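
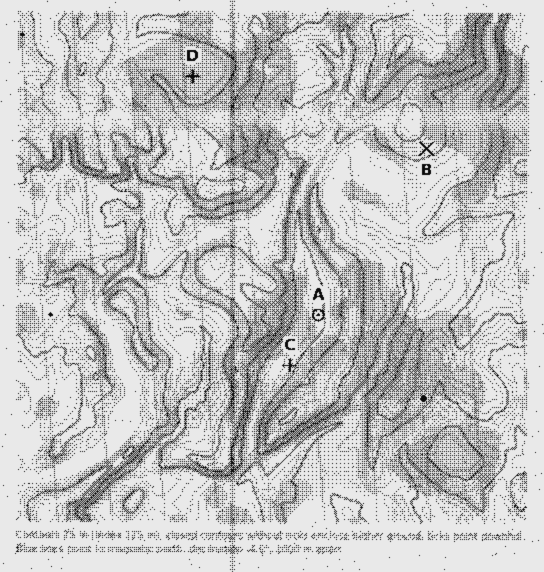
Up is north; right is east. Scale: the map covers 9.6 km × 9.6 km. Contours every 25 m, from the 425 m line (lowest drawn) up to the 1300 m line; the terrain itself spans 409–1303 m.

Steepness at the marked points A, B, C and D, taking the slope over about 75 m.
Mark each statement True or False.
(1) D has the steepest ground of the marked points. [False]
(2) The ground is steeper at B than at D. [True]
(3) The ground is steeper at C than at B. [False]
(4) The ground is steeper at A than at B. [False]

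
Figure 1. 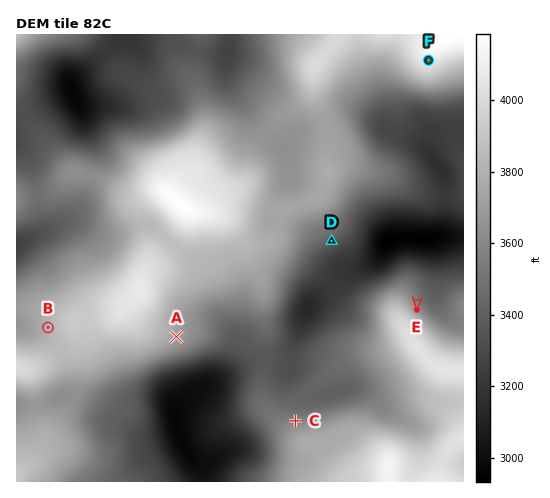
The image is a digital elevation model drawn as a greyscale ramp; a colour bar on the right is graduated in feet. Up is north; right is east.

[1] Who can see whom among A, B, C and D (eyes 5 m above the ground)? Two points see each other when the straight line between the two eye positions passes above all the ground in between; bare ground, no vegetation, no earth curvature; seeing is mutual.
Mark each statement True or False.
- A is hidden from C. False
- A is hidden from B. True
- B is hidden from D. True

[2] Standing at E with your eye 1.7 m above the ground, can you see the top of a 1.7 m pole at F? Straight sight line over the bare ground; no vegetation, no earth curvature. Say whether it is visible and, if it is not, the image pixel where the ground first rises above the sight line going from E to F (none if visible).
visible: true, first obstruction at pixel None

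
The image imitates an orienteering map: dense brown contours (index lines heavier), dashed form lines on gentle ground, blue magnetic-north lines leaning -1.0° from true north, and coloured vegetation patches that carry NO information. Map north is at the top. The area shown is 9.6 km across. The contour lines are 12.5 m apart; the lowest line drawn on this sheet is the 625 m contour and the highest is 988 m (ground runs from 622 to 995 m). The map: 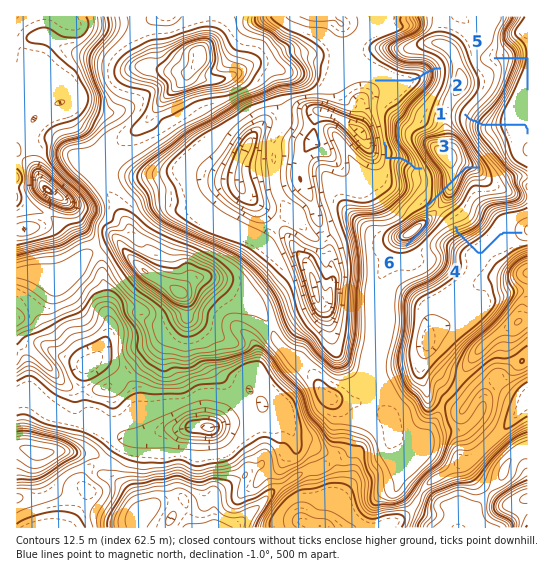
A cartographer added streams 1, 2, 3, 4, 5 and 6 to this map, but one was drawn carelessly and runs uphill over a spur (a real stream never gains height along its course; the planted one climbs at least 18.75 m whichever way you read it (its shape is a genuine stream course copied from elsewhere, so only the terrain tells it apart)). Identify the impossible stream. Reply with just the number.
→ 6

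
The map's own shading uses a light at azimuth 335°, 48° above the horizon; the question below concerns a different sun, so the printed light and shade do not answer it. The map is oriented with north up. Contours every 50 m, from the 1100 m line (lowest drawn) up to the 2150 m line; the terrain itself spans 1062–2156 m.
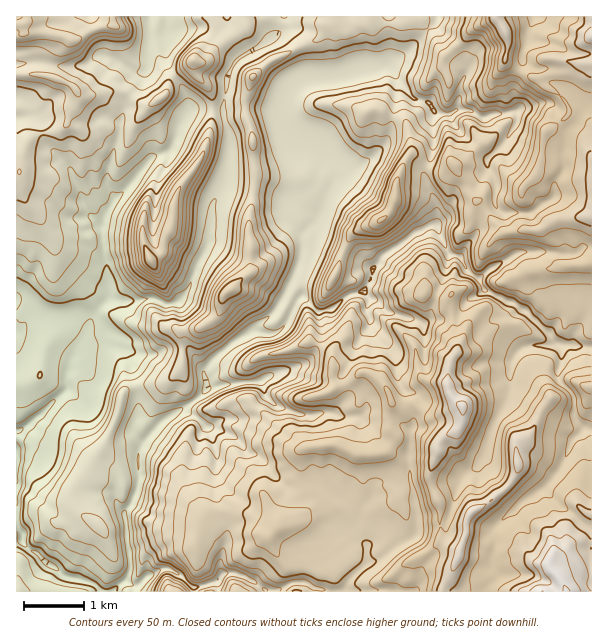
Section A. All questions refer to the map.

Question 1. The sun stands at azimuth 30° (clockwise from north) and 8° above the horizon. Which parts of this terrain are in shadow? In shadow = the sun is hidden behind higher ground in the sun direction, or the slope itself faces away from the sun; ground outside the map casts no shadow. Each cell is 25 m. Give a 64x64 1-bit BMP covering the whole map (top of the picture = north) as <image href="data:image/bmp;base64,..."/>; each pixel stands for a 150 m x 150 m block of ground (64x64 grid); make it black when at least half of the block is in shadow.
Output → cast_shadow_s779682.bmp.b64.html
<image width="64" height="64" href="data:image/bmp;base64,Qk0+AgAAAAAAAD4AAAAoAAAAQAAAAEAAAAABAAEAAAAAAAACAAATCwAAEwsAAAIAAAAAAAAA////AAAAAAAD/z9///4AEB/////AZgHwP//z/AAfAeB///P4AIEAgH/P4fgA84AA/8/B8AD8AAD9j4DAAP7AYPAOAIAAflgB4A+AAAB+HAPIH4AgAD4MDIAXgGAYfAIAgBcAAD58AQCAB4AP/3wOgMAHgA///Y8A6AYBH///zgD8DAJ/+B6GAPwOAHgAHIYA+AcHgAAeggD8R4+Ag5+AB/9n3+f/78AHP+fjz//PgAc/5/Af/48ABx/H7/gHnwAHH+7//+cIAAQP//3/4DYAAA///j/gNgAAD///B8ByAAAH//+AAPQA38f//9AB5gA+4/8P+AH+AHj7/gfw8f8A+P//D/Hx/wPg///f4fn4D9z4/+wQ/+AfPvD/SCBvgDj/8H8AAE8AfB/wfgOAL8H/gPB+A8A/8f/+8HxDwD//5//gPAPAH//z/+A8B4AT/9gfwB2HgAAfwwKAoIcAAA/HwIEwB4AAh+diAXgDwHDHx08D/APAfMfGAgK+A8B/B4QADr8DwH+BAIUfH4PA/8IPwh8XwcH/5w/AHhfjwf/n58AEB/PB/+f/wPgH+YH/h//A/Ev5gPwP/+j+CP2AAB//+P4AfMwAH//3/AB4//Af/8/BwHwP/w//Dv/geA//7v5+//AAA//+/AL/+ADA//z+D/j4IEA//P4DAHA4AMJ5/AQAADgAAADYAw=="/>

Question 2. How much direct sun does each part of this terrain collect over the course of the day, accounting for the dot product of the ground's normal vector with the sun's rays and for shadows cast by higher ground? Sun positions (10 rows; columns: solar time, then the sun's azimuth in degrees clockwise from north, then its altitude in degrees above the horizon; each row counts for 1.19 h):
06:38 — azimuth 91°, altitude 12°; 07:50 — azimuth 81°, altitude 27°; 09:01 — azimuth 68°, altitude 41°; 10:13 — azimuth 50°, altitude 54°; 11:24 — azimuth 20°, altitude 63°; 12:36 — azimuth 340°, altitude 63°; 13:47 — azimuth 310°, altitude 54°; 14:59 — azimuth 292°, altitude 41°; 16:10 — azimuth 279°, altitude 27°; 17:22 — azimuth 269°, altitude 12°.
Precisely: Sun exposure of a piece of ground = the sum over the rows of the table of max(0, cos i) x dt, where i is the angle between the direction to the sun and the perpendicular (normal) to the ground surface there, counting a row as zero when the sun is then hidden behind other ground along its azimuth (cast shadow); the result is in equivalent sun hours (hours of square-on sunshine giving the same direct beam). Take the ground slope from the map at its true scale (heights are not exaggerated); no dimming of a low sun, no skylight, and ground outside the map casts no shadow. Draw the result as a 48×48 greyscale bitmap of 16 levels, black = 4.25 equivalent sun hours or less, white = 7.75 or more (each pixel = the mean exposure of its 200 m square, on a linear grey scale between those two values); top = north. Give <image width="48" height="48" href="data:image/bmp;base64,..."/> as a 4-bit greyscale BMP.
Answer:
<image width="48" height="48" href="data:image/bmp;base64,Qk32BAAAAAAAAHYAAAAoAAAAMAAAADAAAAABAAQAAAAAAIAEAAATCwAAEwsAABAAAAAAAAAAAAAAABEREQAiIiIAMzMzAERERABVVVUAZmZmAHd3dwCIiIgAmZmZAKqqqgC7u7sAzMzMAN3d3QDu7u4A////AN7u3aWMutxVu+10jbiLu5iavKzM3u7c3N3sdmg3aKQSJmN5ZYvKzuu6vKrNzLid3N2FiJmFdQGLZFiZzN3cvN3Kvbi7u6zd3dVYiZmFl5q8mcuLzN3d3Lztu8q8zN3u3Hh4qpt2mbzcuru7q8zdzMu8zdqtzd3u7Wm7u8x2jMzMy83dy7zMzMuqrMubzt3+7JvczeyJ3Mzd3M3e7tzMzLqqicxlnN7vy67c3duHy8ze7tzN7d3czMu5i73qWc7s3s3t3Mqmq83u7t3u3d3MzMy4rc7uxovd7a3t3cy5ms3u7d3uzMzLu7uoqsze2mm97b3d3dy6m97u3d7rurqpiImZp5i8uqqr3qzMzdzJvd7ezNyquod5zLmaqWeaq8q73qzMzuzKrd3e3svM7u7u/tqKzIV5nMvLzq7d7u2rm93by73e7///7sys3cdpruu7vHjd7dyqya3Xaqve7d7tzMuauqp4ve2ruLmN3Lu6qWWsyqzaYBN7u7u8yqyqvM2pibuY3MvLmYhazdyqzcuauqzLiN7cy83cady7vMze3LmpmXe+7czcmdvKq93M297qrt3czMzd7dynrIIFnMvN3uvMzLzczN7c/93czMzd3d2jjdxhAWve7t27vMibvO7t793czMzMp2liBt3Myo3s7tubze3curzcy93dy8unVmlkEDq7zO7tzcjcve3Mu6ynm83dy7qsvN3dlBKJm93eyr3brO7N3dl7vNy6uq3uzczcp0E5qsWty9cjis7c3Xe7zMp2iZu5ZRW7qER2qIQGyYiqnLrMYVvMzJiKqqmUEAJ6vclkeYpkKLzd3eyDWbu7u4m6mYhiAFRoveuHSpq5qb3d3do73ruoh5ipmXh3WWVYvN3beavKla3e67Zgfu7u7ZqqqniYnbZHqqzOyau6ZTre6TaoZoibvbq7qomou6dniK3dyqq6IABs2XW9hUWaqKq7u5q5usp4mJy7uqq7uDATh7us7u65iKvLmZnLuMuYma2qu6zMzddEVHu9273u3azLuZnMuLuIm626q7vd3LuYc4vLqIne3bvLuZmMzLxXi5ypq7vM3LyrZYvry7mru8vMyZiIzcyEeYu7q7zMzLyqaZzcvtuszNzNqqmWnczGaIvNzMzMvMvJu8zM3t3LzNzKqqm4abzLZ3mszMzLmLvbq+657czMzNyYmrqqiIzNh3qszMy4Z4veq+7ancu8ze7bm8y7ipvdyHy8u8uoiYrezMveq7vM3d3Mury8mJrN2q3MvJdoqaztzN2r3M3tzcy8yYq7yEiaq7qrzLqs7u7upVYwI4rL3buorMzN7rdSirmLzO////7GKFiWZRJsy1RY3u7u7ucYqahZvM3u7u26eIq5ZGrLqe7u3u7svddnV72zervMzM3duqnKad3Lq7unRsyqvMvNuazrVFeImqvMu5mqurzN7jaJhEZorM3O64re7Jh1VWeLzsd2ic3cqKq97VAGq7ze7sms3tu7mHd43bgUirvNzdzN7u3Ly7qa3d283Mzd27y7vMy2zMzN7A=="/>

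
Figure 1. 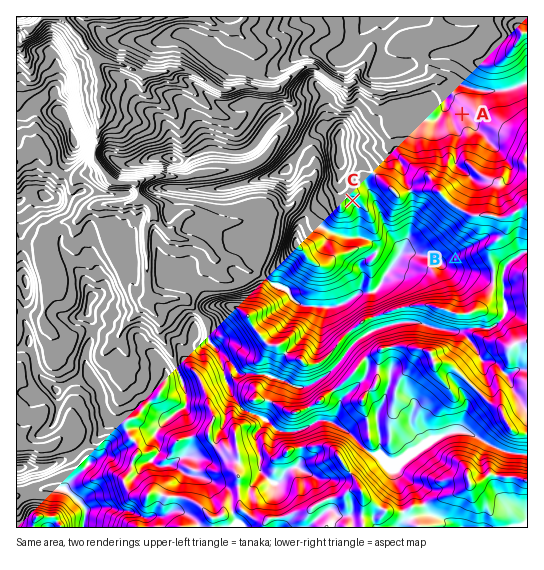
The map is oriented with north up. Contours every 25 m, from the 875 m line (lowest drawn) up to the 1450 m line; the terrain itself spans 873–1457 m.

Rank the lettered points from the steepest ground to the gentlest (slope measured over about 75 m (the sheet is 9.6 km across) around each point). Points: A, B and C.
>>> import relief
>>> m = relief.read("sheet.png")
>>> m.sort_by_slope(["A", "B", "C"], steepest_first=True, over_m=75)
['B', 'C', 'A']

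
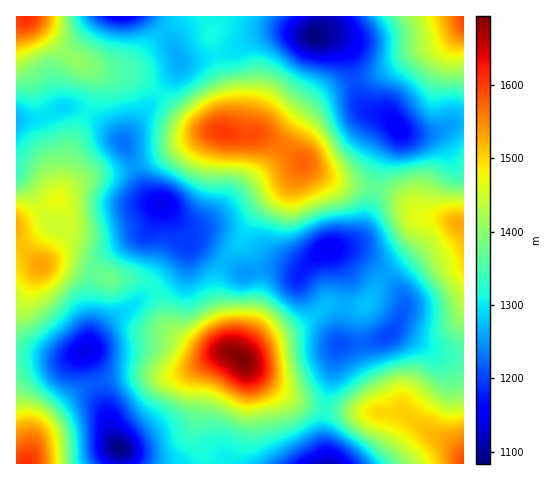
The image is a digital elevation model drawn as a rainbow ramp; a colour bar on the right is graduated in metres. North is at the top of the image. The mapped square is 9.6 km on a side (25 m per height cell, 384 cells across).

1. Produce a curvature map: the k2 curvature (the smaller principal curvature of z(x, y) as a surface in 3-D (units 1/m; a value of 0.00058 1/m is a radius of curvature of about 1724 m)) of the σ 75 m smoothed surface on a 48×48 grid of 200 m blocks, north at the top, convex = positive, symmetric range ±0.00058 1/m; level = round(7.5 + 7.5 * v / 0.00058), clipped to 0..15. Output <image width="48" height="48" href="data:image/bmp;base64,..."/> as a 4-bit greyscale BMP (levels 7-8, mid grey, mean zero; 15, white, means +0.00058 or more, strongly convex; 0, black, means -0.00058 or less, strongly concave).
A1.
<image width="48" height="48" href="data:image/bmp;base64,Qk32BAAAAAAAAHYAAAAoAAAAMAAAADAAAAABAAQAAAAAAIAEAAATCwAAEwsAABAAAAAAAAAAAAAAABEREQAiIiIAMzMzAERERABVVVUAZmZmAHd3dwCIiIgAmZmZAKqqqgC7u7sAzMzMAN3d3QDu7u4A////AMzLlSEAAAAUVmdmZVVEVlQiEzRVRVRWeYmZh1QgAAA1Z2ZlVWdmdmYwEiNWZ3ZUZ3mZmGUgABNWiYZVRFZmZnYQFFVWZ3h1Z4q7qFQQAUVVZndkREVmeIUAJ6mGZmeFZ5q7pjMQA3dlRFZTNERWeJUAOLynZ2eFRnmqYyIQBHdTMzMyNVQ1eZUAKLy4eXZ1NVV2MSIQBGVDNEQzRWZEaZUAF6ymioZkNUNEIjMyE3d4eIdDV4lzR4UQBXmGrKhjNEREJFVTBImqiJZEaruVNWQgA0eIzKlRRVRDJFZSFZmZh3VVa93IRVMgE0VouYYiZlUyEjQxNniHZmZ4ad3KZUMxJDM1dmQTVlQiEAARVkRERWacmM25dTMyNDISQzETRTIjIAABNVRDI1e+yrypZDMyMyAAEREjRERVVSACNph2MTet3LqYZDMyMzIAA0VVZneHiDATRXiZYQWby5mZZDIzRnZSAWZniIiIhzEjMjerkwJnmYmpYhJWVpmWEDVWd4h4hSNEEAJWdQAjVniIUAN4VYqoQBRFaHd3ZCRnUgASRCMhI0REMASJdHmYURI0Z2ZndBNatzI0UzVCEAEhEAaadFeHMAM0VoiapRFayGV4cyZkIAASEAWIZEZ1ECZ3eIrNtyA5qHeJcyV1MhEjQwJnVGhzEkaIiHjNp1EUZnZndCRlRVVVVRAlRXdCJGZ3d2abhWUhEkRFQzNWZ4d1RCABI0QhJWVnZlRWRGhUIRI0NFJHeIdTMiAAASMiR3VWZmQzJYmHUzNGZmQ1ZmMRIzIAAAETepZGh6YyRoiIQlVGZURERUISRWVCERAVmrc2vLUTVnZmQ2ZEMiNDRUM1eYZURCAFmpZGvXIWmIZDMzMQACMyNVVou5dmdjADmpZVizFJyoUyIzMAABNDI1Z6y5hnl0ECi6dUVwJ6uXZmVUIAAjVlITV7ypl4lzMjeql0MwR4iHioVSASNndlMRJHmZqYhjMzaaqWMEZ2Z3m5UxAlaJh2YyEkeauYdURDRomFIWd3ZmeIQQE1eKmYh1Q0aLynREVkI1VDJHeJd3ZEEAI2iZqZmHdUVou4MjVkEREkRYiIeYYxASNGmZqqqHmFVomYQSVkEAAUZmZWeYYyIyI1eKzLqHmnVomGMDVSAAABNCIiRlQjRDETWLy7p3i6ZGdlMSMhACMyIiIyEjM1dlIBNpqrl4iahWVVMRIyAmh1Q0VDEBNXd2MQAWmrmImYdWd1MRNDFHh2RGd1RDNXeIUyACV4iJmYZWh2MRRDM1ZlRWiWRnd3eJdTIAEkeHd4dmiGQSRlVVZ2ZlV1R5mHZ5l0MiESNEVXllZ2QyVmVmd3h1MzWJmXZ5qWM0MhATVndUVURDRVZ4iIh1MhNomGaJh2M0QyISRmZTMyNDNFeZiYhlVBAleGZ3ZkNGd1VDI0QxEBMzM1iZh2ZomEESRlVVZkRWmpdlQyAAACMyIjRndmeL3IQRI0QzREZmeIh2VCAAEjMiIzRWZnit7rcxERIQEkZ3ZndlQyJEIjI0RURVZniw=="/>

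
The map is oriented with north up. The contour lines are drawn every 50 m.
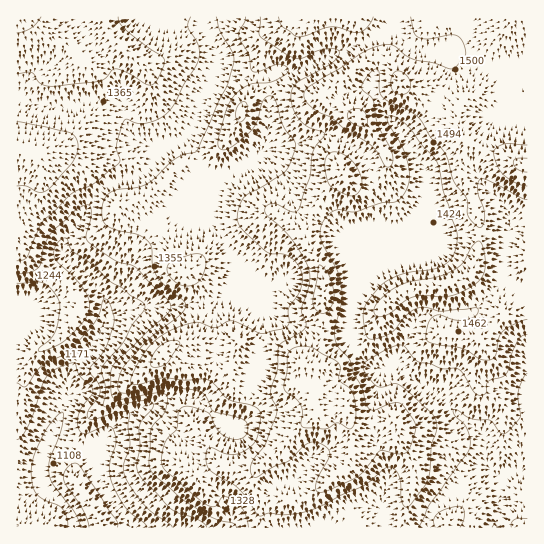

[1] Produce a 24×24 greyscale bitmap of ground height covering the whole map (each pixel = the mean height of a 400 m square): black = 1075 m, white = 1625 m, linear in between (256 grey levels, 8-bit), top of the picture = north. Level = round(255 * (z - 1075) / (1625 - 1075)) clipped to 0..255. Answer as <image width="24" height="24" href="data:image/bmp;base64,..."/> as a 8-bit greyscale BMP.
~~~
<image width="24" height="24" href="data:image/bmp;base64,Qk12BgAAAAAAADYEAAAoAAAAGAAAABgAAAABAAgAAAAAAEACAAATCwAAEwsAAAABAAAAAAAAAAAAAAEBAQACAgIAAwMDAAQEBAAFBQUABgYGAAcHBwAICAgACQkJAAoKCgALCwsADAwMAA0NDQAODg4ADw8PABAQEAAREREAEhISABMTEwAUFBQAFRUVABYWFgAXFxcAGBgYABkZGQAaGhoAGxsbABwcHAAdHR0AHh4eAB8fHwAgICAAISEhACIiIgAjIyMAJCQkACUlJQAmJiYAJycnACgoKAApKSkAKioqACsrKwAsLCwALS0tAC4uLgAvLy8AMDAwADExMQAyMjIAMzMzADQ0NAA1NTUANjY2ADc3NwA4ODgAOTk5ADo6OgA7OzsAPDw8AD09PQA+Pj4APz8/AEBAQABBQUEAQkJCAENDQwBEREQARUVFAEZGRgBHR0cASEhIAElJSQBKSkoAS0tLAExMTABNTU0ATk5OAE9PTwBQUFAAUVFRAFJSUgBTU1MAVFRUAFVVVQBWVlYAV1dXAFhYWABZWVkAWlpaAFtbWwBcXFwAXV1dAF5eXgBfX18AYGBgAGFhYQBiYmIAY2NjAGRkZABlZWUAZmZmAGdnZwBoaGgAaWlpAGpqagBra2sAbGxsAG1tbQBubm4Ab29vAHBwcABxcXEAcnJyAHNzcwB0dHQAdXV1AHZ2dgB3d3cAeHh4AHl5eQB6enoAe3t7AHx8fAB9fX0Afn5+AH9/fwCAgIAAgYGBAIKCggCDg4MAhISEAIWFhQCGhoYAh4eHAIiIiACJiYkAioqKAIuLiwCMjIwAjY2NAI6OjgCPj48AkJCQAJGRkQCSkpIAk5OTAJSUlACVlZUAlpaWAJeXlwCYmJgAmZmZAJqamgCbm5sAnJycAJ2dnQCenp4An5+fAKCgoAChoaEAoqKiAKOjowCkpKQApaWlAKampgCnp6cAqKioAKmpqQCqqqoAq6urAKysrACtra0Arq6uAK+vrwCwsLAAsbGxALKysgCzs7MAtLS0ALW1tQC2trYAt7e3ALi4uAC5ubkAurq6ALu7uwC8vLwAvb29AL6+vgC/v78AwMDAAMHBwQDCwsIAw8PDAMTExADFxcUAxsbGAMfHxwDIyMgAycnJAMrKygDLy8sAzMzMAM3NzQDOzs4Az8/PANDQ0ADR0dEA0tLSANPT0wDU1NQA1dXVANbW1gDX19cA2NjYANnZ2QDa2toA29vbANzc3ADd3d0A3t7eAN/f3wDg4OAA4eHhAOLi4gDj4+MA5OTkAOXl5QDm5uYA5+fnAOjo6ADp6ekA6urqAOvr6wDs7OwA7e3tAO7u7gDv7+8A8PDwAPHx8QDy8vIA8/PzAPT09AD19fUA9vb2APf39wD4+PgA+fn5APr6+gD7+/sA/Pz8AP39/QD+/v4A////AB0ZDSgmIjVIWGx2lJSRjIuJiIyAgn1vfRELGishNU1mgYSPoKOlpJWLi5iFfXtwdhANJSEnR2iFk5iirKSjs7Wik6GRf3hubhQLGh4kRnKKkJeYrrWprLuzrKqVhnp2dB8MFSQkRG2BjYSAnbm/wMK4ubKbh31+fCwSEjhERVp5g4OLm7XHysm0tamSgoeJgzYbESdog3h9hZWdob/KysWkm5KFiZaThEAwITdlkammoqGgnLrOy7iWjo+UmKGhi0VOQCtGbZ+tpqCnnbLEvqekmpyprbWulT9IVT45UmyPmZeZj5auu6SztqavsbO0qj9HVkw+Tlp1i4uIh46vyaiyyru3trG1s1NUVUZQW3GSlouHh4igyaejtMPK0MazsXleS1RlbYOXmY2HjpGquaOioqOmt8u2uIVmVWl2fIKHiYiOm6W3q6KioqKiqsK4tox9ZmuEhIOBgISYqbC0rqelpKKisMW7tpOQfnODh4WBgIKSo6iwu8C4saejucW9xJuckYh7eH6DgIGDi5mpw9PAvq2mxMnR6KKhmY+Ce3Z8gY2Ggo2jv8O/xKqxzdLe7Z2alo6DfHl3epSfipGlssLPuK7H1NLMzJKOjIuEgoR9eImsl524x9fTt8TO0szGxpKTkY+JipGDen2XmqC/0M/F09nPzs3Hxpianp6YnJqMfnmKmJmmtcvK0tHJxsbFxaWioZ6ioZOMgHuPp7O5sLfEx8PDxMbJyK+poaGki4KBfoCUr8PIxsfEvsTIxsjO0g=="/>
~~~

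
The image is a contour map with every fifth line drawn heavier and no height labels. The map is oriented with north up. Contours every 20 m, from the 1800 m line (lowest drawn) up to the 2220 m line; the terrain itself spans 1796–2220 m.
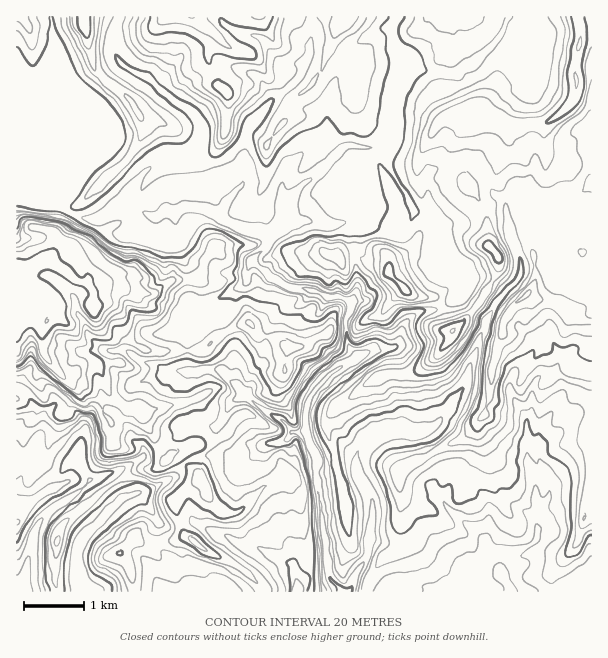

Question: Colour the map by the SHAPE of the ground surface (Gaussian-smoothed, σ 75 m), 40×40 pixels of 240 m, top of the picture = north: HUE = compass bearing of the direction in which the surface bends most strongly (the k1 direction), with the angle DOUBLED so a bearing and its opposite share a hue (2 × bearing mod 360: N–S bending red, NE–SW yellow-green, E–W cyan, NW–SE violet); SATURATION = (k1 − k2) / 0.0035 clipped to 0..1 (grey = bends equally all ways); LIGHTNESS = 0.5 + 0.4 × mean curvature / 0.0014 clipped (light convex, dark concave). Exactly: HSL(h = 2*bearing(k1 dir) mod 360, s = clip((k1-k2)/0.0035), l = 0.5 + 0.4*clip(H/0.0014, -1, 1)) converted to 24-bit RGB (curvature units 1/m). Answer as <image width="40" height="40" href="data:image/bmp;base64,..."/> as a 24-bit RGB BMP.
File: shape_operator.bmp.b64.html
<image width="40" height="40" href="data:image/bmp;base64,Qk32EgAAAAAAADYAAAAoAAAAKAAAACgAAAABABgAAAAAAMASAAATCwAAEwsAAAAAAAAAAAAAUGJ4b1mDyNqZeoyMZ0V5eVtNQVA9pKxmnrSDZGF6fnt3g4WFhHeGfYmCfHJxbUNIbrpvobqzpoylKhpX4+6pOUaHhzAyEERU1LGSaX1rf4Bvf3Bme3NpaoJrdoeBioaOgoeOi4OSeluBhnx3eoh2kY+EcX95d350UHt9WVOB5uKhaHZ5VC90uWx9cIl/bMV3kJCIcVZyeZJ/gnNteXlvbko2bVxNnuPWjrWukGl/kGl2ZkuC2e6xDAEy6+PQDjIz05uak3l/eHl6foWDfIyEfImJdICGfoKAh4d5bV1vaYtsdoR/lHuMpnB5a4tbY35yWpp1Njht8dytW4J8IzF1pKLFy8HhpLujbUBVd6CUeVNti3hgdzpHz/b2ptzsgHOChl5geUhHjGxmY3yF5e+0CgAzyL2GybetBiw4z6ezmYSbgoaKgY2Denh3eXRtenxvdXh8c3JvcYZ0e3uUdXuKiHui15OfPn9yfq1tFypg8enahnWDIVFcVauBjXVyymqBnKivZGKujHHGnn3G0/jta11lcUE5fVU+bWpghI2GgoJ/e36B2vC4DgAzwLyC1eOxBhItom9Ip552hIaCh31+g3N4fYB7e56MYlZ3l3aBk4SDTZhjYnhxXGZ2yI6TfEqEy7udBCkvrbKc55OrR21iKGhAVoBxmKKm16e6TlyAUigsktlkgUovZyosfW1LeatYXHtue4l+f3CAg4h81OqjDAAzvMCUw86PDRFCl4yStaqKeYJ5gW9+ioyMh7GweUlUZHNxi4V/jqCKh5iVZGhvXltgbWFmy5KW142bWGR4BT4ax4ug6KLVVIBrMGxLVX9PoKxwWQpMtbqWi6Ryh1R+eYOerMbax6XTa4yUaXx+fHx/mJh+v9edFQlKwMiUqrCSJiVsbXJvx7KIeYOFe4iUiaeacSxEi5yNaHmEg5V6gKd8glxcTFJvc3SDTGiA1sapeYV/0ofDmHWaCDQMcoBl7bTVW3JpNXA1XWhHRjuJ3d/bs3eebGmOltObXnN/YVyA1Zu3Y2NycHRynbOHkK2ELyVixtqchYiPUShramFqxNGJdo6Gcot7aD5dpqWjiJCSfVqJf6R9jHVydZJ4aW5+dHGDWGyGx7aLhHJ8UoJSkYql1qvfOJ+cU3lJ4JbTtnOwSjMvLWsQKFkXsWt/qp+alr2YWk9rXW5nen9wyYfIh4adqcWbVD+HVVd71u6zZERxajpybnmHzNakcHhoZl9fiYWPeoyAi3l+hXyFf3x8g5SEfYKRjJOCWGJmZXp7ubSLbX56qoOKY5NmTolSgS5wrj5CRF0QNlUmmpLh7tbzgJ+tK49rqdOkilNxfWJ6cIN2bYSGam57r6qZ1N+vEwcslGKT1e2oQylfbWKbjaazua+rrnuea3hxWnlhanxthWt1kI5+gIyCg6SMaEN7hHp3fIJ4YnRxma51h4t8d3d9qpN+YnJpOURvzVrb4srOm8PNHH1seaxNuZirjHmid4I7cHJJY3FekJWJUZB/U3Wmu7XA6uzCHwAzjKBftsKFRE1sX5qcep2QjaKjm4m82pvoq3uvbXNaZ3Faf51ugZl6kYdpSUV0alaElY6Ubn2BiaJ4m4l8U210t3lyfodnMElgPDlH8vXWfnlrbSlViNh9TINgaHV5tqW5l3O0t46rWG9Tj3NKNDgPCDYA8uW/IwAzyey2iFBeZYV+S3heYo1edoJZZnBMTGhLp3Oz5a3tsoCzdaFubn5ljplxQENvZ294cYt7i3+YkJmPgWxpZGlso2RTtJ5jGSw0UW1h1eawhzt1jpaLgrNtUGpNYGhSdXZOhoVPfHKOqneYfG+U0vb53RXWjN1YJhlm3tuimZqBd2VrYXNiW3VOb3dVgXNZYHtLMV4+c1hw2Km/tJGJeKWYhqGcNC5xb4aDjIWEaYh4j5SCXZt3jF5hT7Oe2ZmwgCJXDsGGmZFjhI2tp7nDqobCpIS9c36AVHhZka6OJmp1v7jRqs3OMwADaY5Wk8qLEC973Lu8qoaSj3SCfW15cXVqYXhpfIJxh5J6UXxlNnZsg29158OykIp1bWd/QUJfrqyCbH99fYN8f4ttpG+loZiRVkJqXBsl2PPaRbXBf7ONUJienqGTdYSCeXKAlH213K7loYqHV31SJ04idQxMx8zcwc2gmZJWADEzqqqe1ZrTzonAk4OSj52PeFp9aH5qgHlqfplnJlpQQFps78CejbiIXhhjYJOItK9/TXd2j3pwiIJrYE5huLmCRQ80z/zkoqyrUjl7nsGNYE5LSW8viYtjfm58XnpyZ4hws7eot3OtaCBlP2tqm4Nq3MGipJmHK1VXCDsefIN3q4C86LHksZCyfnekm32gfod1ko5qUpV7ECM64b6Wr6RuM0uDm4eSmZOdgl6Ig3tgi5N5GaEwaRdEz/zjaYOTrZWVamealFiQmLi+kJnMf2FjV10ybWM7a24pcnUSUkI/UWKEjnqRZY+O2dG3xI+tkTdfJ3AvBS4LQXJVmI6Q1rPYjoHOvmHS2nynpLx2V5JWAxwwvrehzqqWKkBXv4WHVW9rXnGIpbG7hIWZtqnIhL/OdqdtfYeGbXVSdppaQkEskVUqhTdIoLLUnZvUanq/rJvMqKyoU4mNXVZ4kpRwVnCCt6l/vF2eq6bBtoWmOrudFykaFUEJdn0iYUY+WFZbvXSq99TakJp4CDE6YYZ46ryhYl97V4N3po+aYmV4bH9mlYaNsXSGY7Nzc4pdXy4qbcR5ayY2k8CxbYKjTceIaltKcXBTfmNjXnFs0Ka5qGGvQEVWo8KNTn6toMa7fHa02oza5cXcRJi81HiDQWJLgopCJFFEdFlnXoBGxL1m7cTFSn6ECk5j88a6io+pY3SIfJZwjFOIbXtweItfrny1jJyvwGzAteHfcyGO0NqhSFlUlrRtWDlMeYZGTYRdcH14bXl/dIVheGaQtZHdvNzMTnqAkpJvbGtgWoh+1bK5WTmF79rx2IbcnMefNXN1PoCdtNTfs8fg8tHv4cDRABsz6tm5dGpZnIV1aH98bV13mpSWgo+nfHxzeYF+lISDraJ6Uhxz3d/Uhm60f5WLiVV/ttLGUouTXXp5aXV0kYyRaIOBWo9smpB/m2uLdH5eXoJ7tKWhPpSi+dLoBystzY+77bjHlER0IE8ZH0ADTHUdP25G/6S+N2ZpOo+E7avEiJF6XltwbaKij6OlcnyPfX5+d4R5hY9+kV1sX457mqN5lG5vik6kmrbBybrOcXOIRk5PemNSY4dEPIc3XaOinWmAe4OfpcnatKHLa2Y0MhsBMx4ADyQhTWkpk3481oO61+v0ssn2hoauS2JWM2Ba/8zTADMocIOP6MXadpm7doyaf2lvgXBufn97eIZ4hnZrg2V/gKCli5eOjYSdgIaOkJNqUJZq3n7nambfprXMgpKpvp6/N5OBqq94SlxHMwAArHA0U1NqydzOdG6eHCthcnx2nKWXmOu6iI58YUtXgm9zk2+PS2RrrZVY04WNAzAjuJVegW5/fG9vem93iYJ3gn2ainx7dYGDiKCbepCGf356hauxiaPiwtLWk2+xYlqafkiFp2xelW1oqI9dUY9bcnFKWSxTkaKykJSbm4KylYuTv9nELBCHa5C4s9Wuiql8aFFdb2dtfHBwf3V3b1JscF1f8O2/L2OoS2NThW1nfXt7fWt4iI91lWKmnJGnqY+pd3J8hpeDqenTYa7LU0BitWhJajg5YGJBZE9msXyksYaTprSUsj55J2dQTVGyo6G2iI2ziHyypcHSxcjCUUW7alSetdrDsZTCn12TXGJ7f3x/gUx7m2CLcqic1fbVOwxegbCIeWeJenmAe3ePlJCam0wreXw7iZhkkt7f1ez2ooWWLAcNYFEvdGhFg3BleX1yYG9tVnl1v8jAucfdfnzSwHq7L0VUg5p+g4mTj7OuhniLrYNweWp3XpuBp4lEVDYxtIGHY1+EfGp+Y22SfLS7scmtq4ReQhdVl76Nfm2BfnV4a4Rph4Rxw9jvzN7/1N73tJuzMRgLPQ0NlXaMj4WSepOSbX2Jk42WhHaPVqCCgsFhSRsRUyQUgHpdkKyGPHJWZWYwcmspcmI1f4FLfHlfaG9fkYJyi4V/WHhpl2uDgHOAa35ja3RWrr5lhVxeUk50hJN2f3Z9hHSLjYqOfH96Tm4RMyMAMiYBWxgQoGVeWoNZUYBRgX1gg1xQg41tcG9PSXo9gn1Bbj8kTG+FoZ2wjouUlKOHR0hzm2+aiJOVgYuKhIeFfICBcHl+f4JzmJd+b1t1h4Nrf21sgoR7dIp9krOBhWiFd5ORhXmFfn19a4V8iniKiYuTf310f398f39+bIB9m3ykwpOkXX5rWn6Al4+Rhn6EcXWLkoCgg4KnjJikZXl9bINzm3+Ho5uBbVR9OHhzqo6ag4aEgYOBf4KCc3CAhIR+hY+Bf1V0bHKDi4WNjJSRgpSPhp92fUpNYoJmeWxri4NpdIBkYIRWdYRvf39/f39/f39/f39/Unt0tI+gxI+rUHpoZ4B1kH6If3t/en90eH5veoB1lISIWniCinttrJ53TFJ9mIWFOHdNrIaehYCDgIGAdG5+hpyDeEt6qauLUlR9f5WSiY+IhZOGjF+GqKWMaWZ3a3d3oY2Ie4KNkZWKXHdzf39/f39/f39/f39/fYB/S3xjqoaZz5CySXZiaX5uh4CNh4CVj4CYiXlybIJjcHN+emF3w8d0T2d4i4WKpIibNG5SpIOQg3+BdHSFgJGDbV+Rsp+XZW53ZIJghYl4jYV3fV1+p5mGdGh+gJKBj5Z9boeDioaNem6Sf39/gH9/f39/f39/f4B/fYB+UnhhonKHwoeUU3NjcHZecoFhZnl0tmGPd59WWGptaUqE6unIRmFtaIB0hIV7n36WPnhNjoZ+b4BzinOGaWyAlHmSqn15cX15fodtfn9qbHl+l4aDhIiWhYeSkJmBdICLdoKBgnWBgH9/f39/f39/f39/f39/f39/fX9/S0xf0Z6DiG+PeYCDe6OMWnqKTzyA9OXXLXuPS5K215uik3eKVXZlcHppeXlzoXaJdXuBg5iMWIJsZ2pzWl501K6nYG6Il4eQhYGAZ3Vrd4Fqj49udGtzoqh4W3JYcnl2f3WCf4B/gIB/f39/f39/f39/f39/fXZ/akVurcSOi5OsjKe/lI2nbEt/OEFc+/fQTURrN2VYhYB6y5uqg3akd42WYW6Ei4SFh42Jf4+GgICKV152Xnh4pJ+MqoKjfYiJioSSjYCmh6e1jZfAh3zEq5HHwoSZOnA/V3Rff4B/f4B/f39/f39/f39/f31+bz9gd4l0nNWoepCZfG1zeEVKakNPVVpg6N+GdVxhSnxkOHdmto+BiHhpfnZpW110ioaEl5aEfYp8en1/VFt/fIyKWZt3oZGmq4q6k4afgZ2SgJmIYnNqZG5iY19qv32o5bLJNHiAf4CAf4B/f39/f39/gHl7czxOdIOEse7Yi4eSfldoeEJVe1NkjmyIeJefrdGvqo+1i3+YRFhhOYFGxpK4kIuQXnJ/foN9l5CCiI5+dXp/VGd/eo6LjoqAWYJSW35dmYePpYqTjHBvdWtlbm5qXW1ra2tn1qCBT1iLgH9+foB9f4B/gHx/e0BqipuMnOrOeF5ee01MeFFceF9/nYiVapyKhaeMiZuBmoWgnWGSj5+ehomkNnJawoWQcnaCcHeDlpGElZWCb3F6YHZ7a4R8fYx8kouHam5rbINhjXNlloB1iniIdHKAZmp7Zlh4x8uYZVqWg2ZzaI5pfX9/eV5+glKHwPO4Xkxgd09afVFMcW1aZIRtfJeboJGjhKR/fGFMb0gxfYpvb62LbWtfb3Vya3d4r4uCVnJ9mJaHlpKLdXCMeHWFZWpwiWplin1uaJBjWnVUdn51m4x+f3p7eXR/anF/VWOD0cqUbE9ofmV+iqF9Z3h+bEd2lodzrdmCRDpjhU9/nHaDjpePcZOES25ofpJpmWZnhoOWmrbRr7y/gzRxcKCAeoeZSl93vI+BVntuepeHnYeNcnR+f2V4cWFncox4jIuDl4eGfXyEUHthjoR7h4B9eHR9cXV9Ul57uZ2MinKRd3Jsh6OFVkt2c0ByssuJqLSKLzliXFaLrZSrpJeQeX57cHF7e3trdJ+Dh7incF5Sb0MpfaJtc3iGd2FpTF90j21zs494Rng/VnlMinN/eVOSn5SXcYJ9dYlwjYx/hn2AhYaEVHxylYmAfHV9d3d5VWFui4xoqJCFhL+af3iGSDV1aFKe4u3Mm398Qk57Tmd/e4SBuYWWrIiodHichL2tdKR+eEFel3CWj5Cmrb2cT1l3j4qJREV6Z4yBt5OXs6GvZ4CTY4OCTm96l3Z7l32Lgo6DfXuAhomFhomGcnyEfnt3gn2BfnKEaFyAhJl9jZN9"/>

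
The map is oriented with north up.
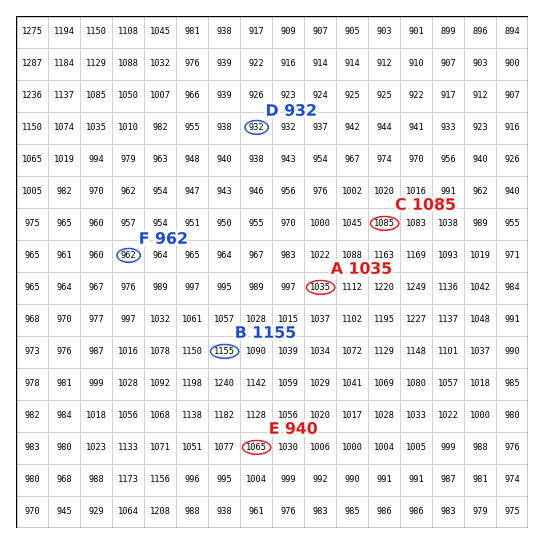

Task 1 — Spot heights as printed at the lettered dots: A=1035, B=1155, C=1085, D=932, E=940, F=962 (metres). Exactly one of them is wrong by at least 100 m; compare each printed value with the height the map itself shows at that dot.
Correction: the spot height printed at E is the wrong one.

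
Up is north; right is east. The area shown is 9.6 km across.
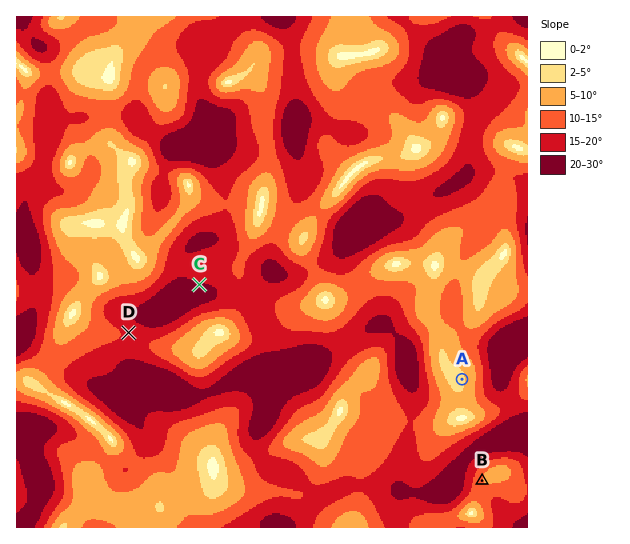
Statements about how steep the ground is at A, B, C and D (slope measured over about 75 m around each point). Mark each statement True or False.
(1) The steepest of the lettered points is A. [False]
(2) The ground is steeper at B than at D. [False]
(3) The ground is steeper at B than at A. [True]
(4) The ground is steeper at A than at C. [False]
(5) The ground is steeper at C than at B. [True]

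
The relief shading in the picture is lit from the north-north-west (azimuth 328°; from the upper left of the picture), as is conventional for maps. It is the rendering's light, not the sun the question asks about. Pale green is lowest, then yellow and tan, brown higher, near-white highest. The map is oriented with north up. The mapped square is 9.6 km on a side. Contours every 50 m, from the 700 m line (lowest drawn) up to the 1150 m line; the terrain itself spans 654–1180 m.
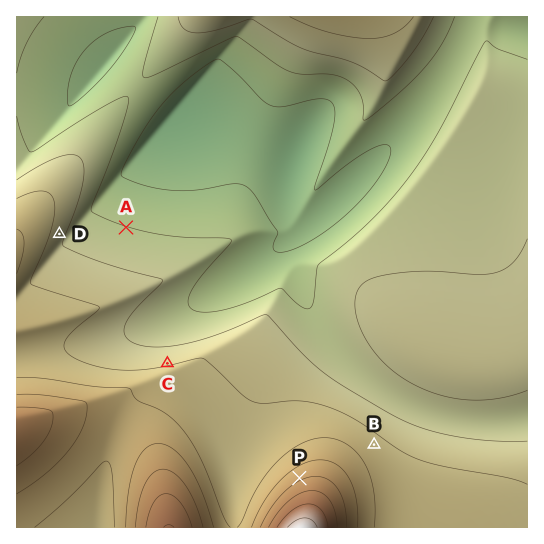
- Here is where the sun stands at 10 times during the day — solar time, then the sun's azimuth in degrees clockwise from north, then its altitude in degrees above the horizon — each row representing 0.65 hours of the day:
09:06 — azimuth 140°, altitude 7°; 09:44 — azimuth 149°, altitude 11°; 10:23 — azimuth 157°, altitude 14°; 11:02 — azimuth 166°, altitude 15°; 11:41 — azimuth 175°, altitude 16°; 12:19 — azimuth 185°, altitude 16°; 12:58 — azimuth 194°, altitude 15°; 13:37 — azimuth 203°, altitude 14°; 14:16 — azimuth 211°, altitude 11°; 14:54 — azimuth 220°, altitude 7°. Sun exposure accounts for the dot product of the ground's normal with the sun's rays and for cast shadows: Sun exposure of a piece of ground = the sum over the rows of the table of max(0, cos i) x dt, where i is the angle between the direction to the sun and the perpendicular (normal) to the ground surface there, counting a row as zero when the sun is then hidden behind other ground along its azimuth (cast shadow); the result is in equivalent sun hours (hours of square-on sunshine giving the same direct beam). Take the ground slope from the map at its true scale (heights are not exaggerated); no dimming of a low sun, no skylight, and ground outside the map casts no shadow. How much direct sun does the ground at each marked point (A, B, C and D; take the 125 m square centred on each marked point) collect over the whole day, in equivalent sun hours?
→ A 1.1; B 1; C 0.5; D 1.8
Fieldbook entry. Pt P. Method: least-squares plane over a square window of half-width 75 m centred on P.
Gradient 12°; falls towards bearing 332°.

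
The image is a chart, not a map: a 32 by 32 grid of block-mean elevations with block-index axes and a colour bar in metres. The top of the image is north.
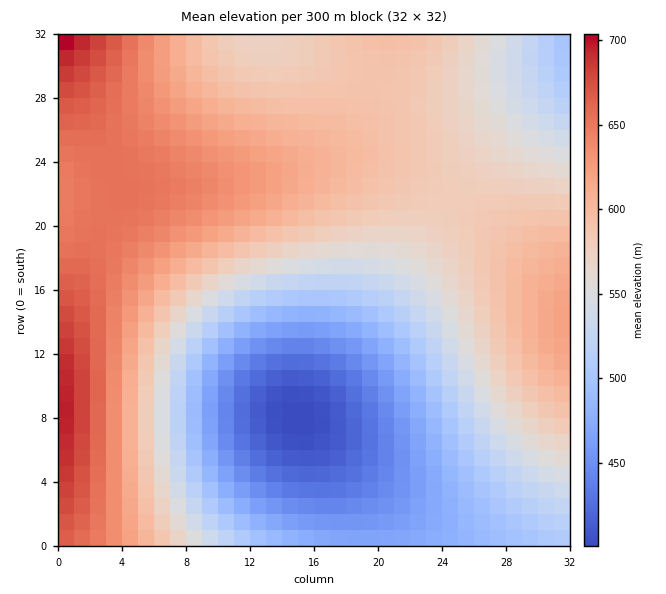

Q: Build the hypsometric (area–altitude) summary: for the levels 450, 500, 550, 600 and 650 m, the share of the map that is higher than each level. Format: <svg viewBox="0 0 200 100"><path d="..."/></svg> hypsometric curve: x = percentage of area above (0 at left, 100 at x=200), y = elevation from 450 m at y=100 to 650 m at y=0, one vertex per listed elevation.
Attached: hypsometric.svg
<svg viewBox="0 0 200 100"><path d="M180 100l-25-25-30-25-63-25-39-25"/></svg>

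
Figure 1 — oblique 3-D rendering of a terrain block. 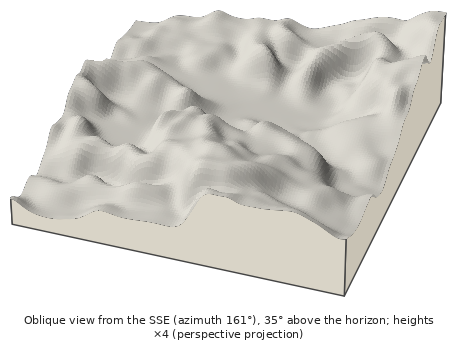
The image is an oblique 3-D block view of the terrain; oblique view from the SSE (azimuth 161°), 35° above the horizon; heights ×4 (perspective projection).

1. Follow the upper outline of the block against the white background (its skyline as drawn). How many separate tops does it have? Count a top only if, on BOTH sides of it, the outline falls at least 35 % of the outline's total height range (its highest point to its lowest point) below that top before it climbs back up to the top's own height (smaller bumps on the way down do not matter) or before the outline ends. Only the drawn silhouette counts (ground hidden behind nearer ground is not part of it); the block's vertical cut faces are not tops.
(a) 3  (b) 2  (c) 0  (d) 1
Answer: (c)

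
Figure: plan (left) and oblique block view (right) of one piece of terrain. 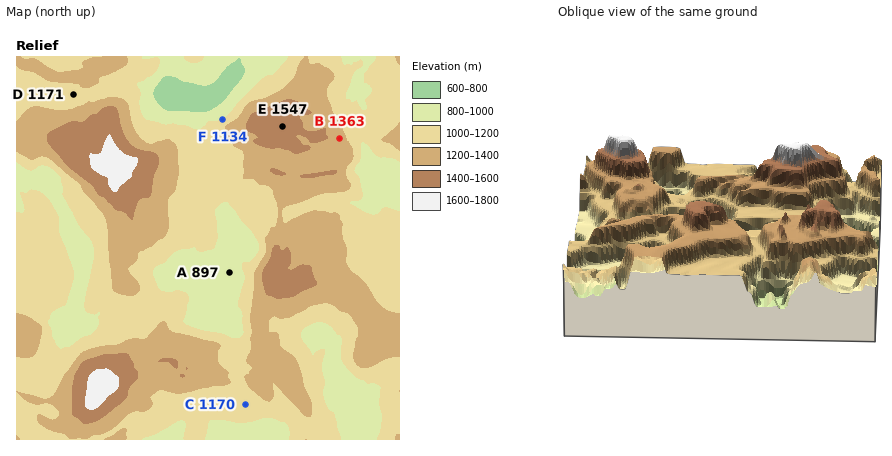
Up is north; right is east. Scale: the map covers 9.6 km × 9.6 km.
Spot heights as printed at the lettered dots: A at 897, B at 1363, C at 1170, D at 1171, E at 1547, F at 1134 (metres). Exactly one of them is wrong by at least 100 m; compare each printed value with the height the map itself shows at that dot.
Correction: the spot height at F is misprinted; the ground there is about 1009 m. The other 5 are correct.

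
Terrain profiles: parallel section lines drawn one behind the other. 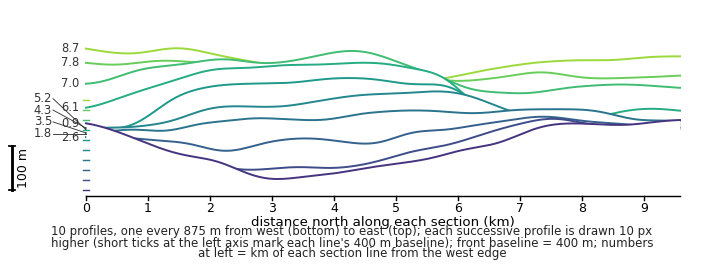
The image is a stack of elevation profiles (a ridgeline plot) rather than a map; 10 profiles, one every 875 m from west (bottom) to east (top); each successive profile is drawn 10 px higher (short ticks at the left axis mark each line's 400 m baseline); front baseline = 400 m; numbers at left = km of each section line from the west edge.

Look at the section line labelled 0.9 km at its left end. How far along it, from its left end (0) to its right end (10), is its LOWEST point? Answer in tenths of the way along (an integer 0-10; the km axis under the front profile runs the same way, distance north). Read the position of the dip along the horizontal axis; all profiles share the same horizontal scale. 3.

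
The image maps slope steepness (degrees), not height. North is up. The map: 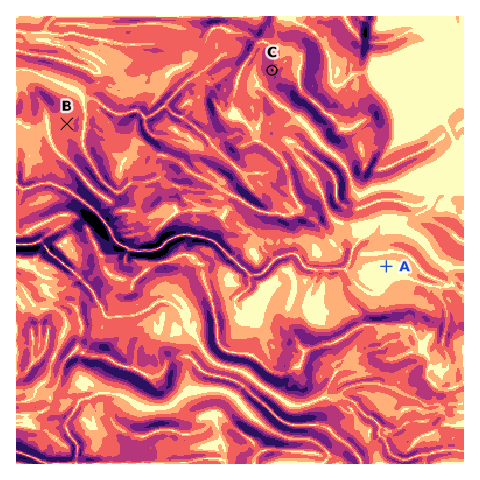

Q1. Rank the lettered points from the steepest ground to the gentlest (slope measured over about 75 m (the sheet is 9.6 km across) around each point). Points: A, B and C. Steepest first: C B A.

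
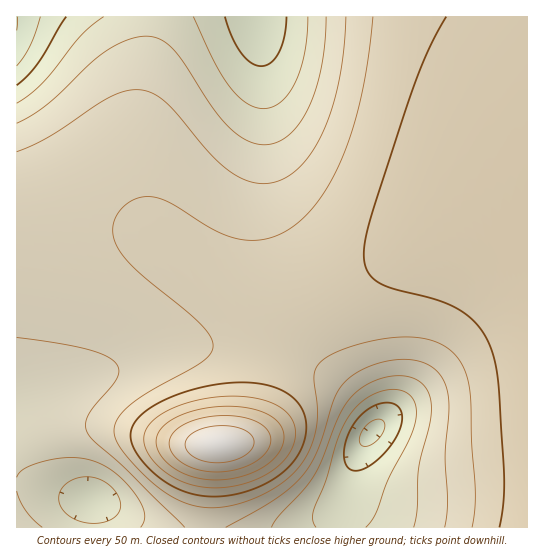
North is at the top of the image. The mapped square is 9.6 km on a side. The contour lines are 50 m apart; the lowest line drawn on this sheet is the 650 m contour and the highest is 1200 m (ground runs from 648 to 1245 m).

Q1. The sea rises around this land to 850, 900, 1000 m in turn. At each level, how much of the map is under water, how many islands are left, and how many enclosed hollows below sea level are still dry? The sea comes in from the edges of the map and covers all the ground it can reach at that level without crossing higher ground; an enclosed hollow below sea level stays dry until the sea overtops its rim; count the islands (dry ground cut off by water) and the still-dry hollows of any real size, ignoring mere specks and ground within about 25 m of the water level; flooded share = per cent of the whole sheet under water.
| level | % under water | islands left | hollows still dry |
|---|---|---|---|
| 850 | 17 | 0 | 0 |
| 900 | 31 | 0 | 0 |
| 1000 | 77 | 1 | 0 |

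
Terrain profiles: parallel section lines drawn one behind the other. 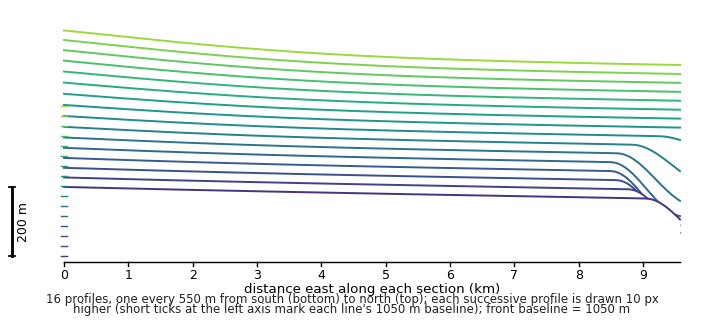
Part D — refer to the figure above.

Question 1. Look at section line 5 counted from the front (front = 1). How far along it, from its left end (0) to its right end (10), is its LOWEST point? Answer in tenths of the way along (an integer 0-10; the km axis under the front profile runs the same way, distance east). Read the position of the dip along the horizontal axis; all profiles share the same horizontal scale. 10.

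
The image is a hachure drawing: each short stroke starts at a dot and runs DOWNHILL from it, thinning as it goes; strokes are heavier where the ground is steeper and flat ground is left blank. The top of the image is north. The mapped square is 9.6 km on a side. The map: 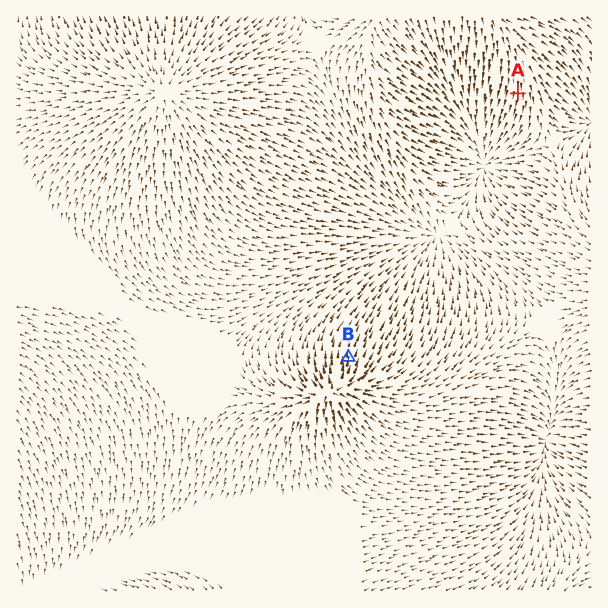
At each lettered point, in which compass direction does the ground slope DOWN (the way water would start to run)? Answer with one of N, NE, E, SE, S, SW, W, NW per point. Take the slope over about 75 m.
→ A S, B N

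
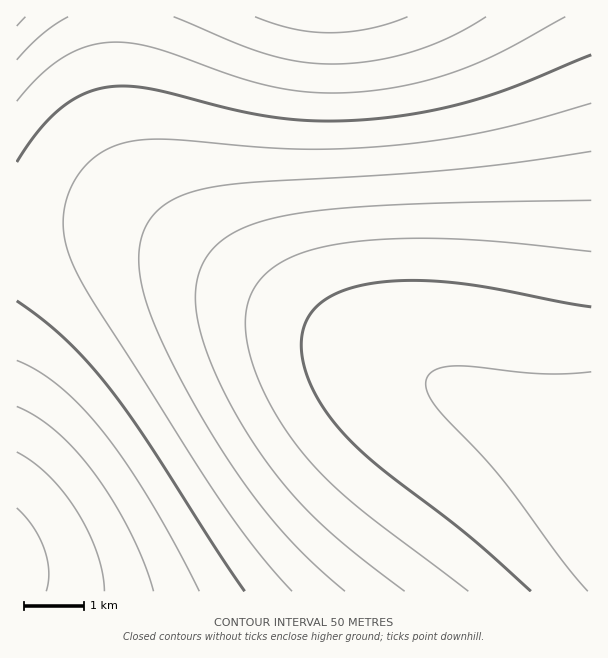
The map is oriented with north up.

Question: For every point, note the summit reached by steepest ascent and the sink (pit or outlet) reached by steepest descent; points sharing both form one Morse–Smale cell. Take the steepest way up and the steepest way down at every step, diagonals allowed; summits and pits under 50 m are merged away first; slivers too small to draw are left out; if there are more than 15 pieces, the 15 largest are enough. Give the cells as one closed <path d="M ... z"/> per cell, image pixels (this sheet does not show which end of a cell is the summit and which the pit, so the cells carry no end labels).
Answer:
<path d="M96 228l-80 5 1 359 575-1 0-132-2-2-146-72-109-51-159-86-36-13z"/><path d="M591 16l-474 0-1 71 4 32 6 28 14 36 23 30 26 25 44 33 43 29 63 36 60 30 45 19 147 73z"/><path d="M116 16l-100 1 0 214 17 1 20-3 43-1 44 7 36 13 124 66-1-2-23-12-43-29-44-33-26-25-23-30-14-36-6-28-4-32z"/>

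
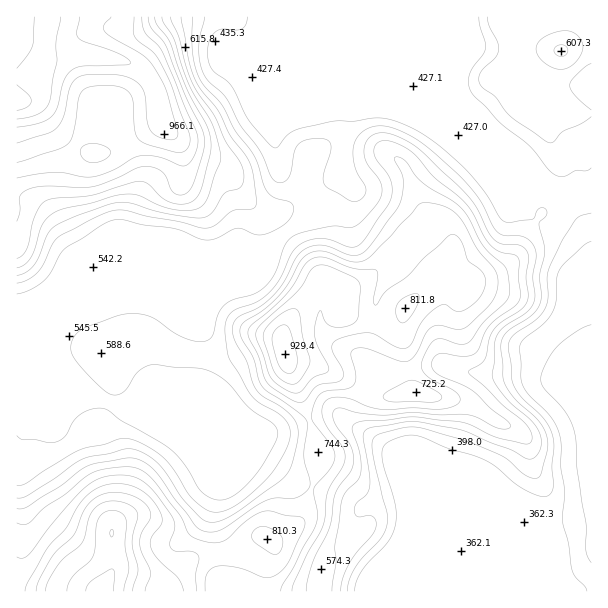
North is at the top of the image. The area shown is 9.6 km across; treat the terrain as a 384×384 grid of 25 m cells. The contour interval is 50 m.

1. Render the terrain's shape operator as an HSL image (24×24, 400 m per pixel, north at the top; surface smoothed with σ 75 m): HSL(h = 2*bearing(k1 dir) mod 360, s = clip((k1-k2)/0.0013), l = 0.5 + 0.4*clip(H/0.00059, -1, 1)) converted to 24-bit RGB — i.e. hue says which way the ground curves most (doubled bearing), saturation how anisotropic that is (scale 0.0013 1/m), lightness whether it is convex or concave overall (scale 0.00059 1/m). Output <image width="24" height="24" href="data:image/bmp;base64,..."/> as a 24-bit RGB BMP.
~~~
<image width="24" height="24" href="data:image/bmp;base64,Qk32BgAAAAAAADYAAAAoAAAAGAAAABgAAAABABgAAAAAAMAGAAATCwAAEwsAAAAAAAAAAAAAAx+a2LnBdJu74raw15RwMW2hco29zT1BIixJdlQ/5ro8VpofPZF244tNDCInc397f4B/gH9/gH9/gH9/fX6AdHCNmqRze7eiGDdgfrh7tmuZ1n081fSWMURrNktz3ZPqg1X0km3Ayruj4rmnGFZH3WGWxDOqEGJBeYCAgH9/gH9/gH9/f3+AcGqGuMSUTodcLDOFSYRblTd669zF9cqvQTBtO+eeFbCwTRXR6Lnxwsrb87TdsIrVD2h+7qzcTprbPF5+gH9/gH9/gH9/f36AaotzrL52dkuPRyGzeXK6Q3DC4O7d78nh09fyd6/MPiZrCygfPqNA556dr1F49rmmIihTQp8uz2aiOzF7f3+AgH9/gH9/f1tllHVDjtNaP0J6JEdHVYFeW56TqMuLxKSNza2Ih0FrRhQ8c3dUDEMfv5AuvDVS/6Jokj92VOyVNymJa1F/gH18gHltdklPgTdNruCFct2hQC92P3hpNYBXQKxJb6FLx6hnx417ghJZf095f3+Ab4B8ImNawTiW9u7V1eDsYbTFJBAtcWJRf0w9eFE2Xjcra35B3P6zKpmROTVwW4hvVW1OaoM6WIUqhL8gahwQf0dSgH9/gH9/gH9/LjdWR1Qk5P/MtS06NwAILB0HJSYNaWAYb2E4bZTBz/z4z/zrUg7VUjmBgHt7e4B/V5BupZRee1hJgHh3gH9/gIB/gH5/eiVJRw8ScvIDlf8ALQYT9zLW6Lf3Uk3krPL3fuX/y//6tfrjxDuKdAlegl+Df4B/f3+AgG12mWZKX6Bqc354gIB6f313c0BacxOO5HbA3/zPmBqfW/HvHs/0YYrjzOP/yeT/m1Ty1NQ8hoUkJQ4Xdk5hgHx+f3+AgHmBh0uRpsGdcHmNbWmElWt5ZlaqdD61LhtU4d+T4PfUeKn1UU/cYyRfcksnovwAKhsJaUUChP8kQGecRjRva3Z7e398f3+AdHqCWZKpuJyyqXqpaHqVc6ulTmCNYhGOcmH30frt6fC6byBNcBcSLXOCjI7G6ue4KBFSwdqaxOo8JB4PIUQaTnxmdX57f4B+f4B/ZoJmYIFOpIxYnWBlgWVpdXp/ApatT/ztw4fn/8zQRhh96cPOFqHpilPH6qqqHyix3Lez3HSTpmbNQ+e2EY+ZZ3OINYQOVIJmf4CAf4B/f4B7gH98gH9/f4CAToVXH0wPBywa/5OK3zWhsOixbTnLI5GW4Zy0X1LCh2yx48bNq8jhmKzaGRl+VmB8nuyeDG9tdX9+f4B/gIB/gIB/gH9/gH9/f4B/f39/Dj9DJ8l82fLbn9Ly/zP+xzrAQopU0XmKUKaBwO7X8Hrox1VxNilQQmVY8evYLiFXI2EkV35bgH98gHtse2VOflciS4YwfG9XOoBAAJFDy/c2URYRNxk87o2UUouUpZReyfHAJbiJiSmu+2GoqDO4XVCO4I51kDGRl25MKkoUMCsPcTYMaEsPUO88SL6nRIp8g8nGNKxkRGggiKJKJ011tn52w4GJksu63/TXZTJ6MRY0xjU1rHylgleYmEkskz1vtm2Lq32XLoioS2zb4dvwvO3TMyyUgeGiGp7Nz1aqTaKHiHZTKyIzZ2IuteuFeNqNvp9xdA5mc0h0c5Repj1Hl4RwcnKbZXiuo4bI1LjYXIS3KVtWqMwt0Oh8IFOjz+7XDw1SsTFVurBsPjBmkC2BWNFlrPutYrKNhCxMcCdXgH9/fERrt8ZleZqhj4lxW5t4P8PHspPI0FTkvkDPrOu3yfHXGdr3bnK3Nwdgc5bD3LjUHyOrdJvu0/jvocPaeBhEcChEgHx9eUFOjjo2qM6GYIJWdrlBSthcJXGBf3drUD2A2pW90PvVodDUY1GvRx5JYy1VMossgpExtDpeC78wwaAIVQ8GfEBHgH1+eThdpUdlgsiZqXltc4+0y8fu376vGCZAaXFIRydJr+112f3ONYGurh+QXRZjf3qAf4B/e4B2fYBjen9ZgHZagH17gH+AiUCIoT5lltnDk6fGjc3JR3eweYBE4G1jdht2iZEyKNXMzP/YyuqjHRMpSBQ2hE13f3+Af4B/gIB/f3+Af4B/gH9/gH9/f3+AIECO6NrxWbZ6dTItyIEKN1odpoeVWKuXY3fxvtP7luT3w9ii2oZ5NBI7KCFFgYRkeYJ9f3+Af3+AgIB/gH9/gH9/gH9/gH9/XoB8XmMUz5RNRzLX39zvgWjui56An398Q49PbGAtz+I0NrEIkBoQliWiMSugerqaY22Ef3+AgIB/gH9/gH9/gH9/gH9/gH9/bGSBmSLNiNl8PIpdiqcor0Qy"/>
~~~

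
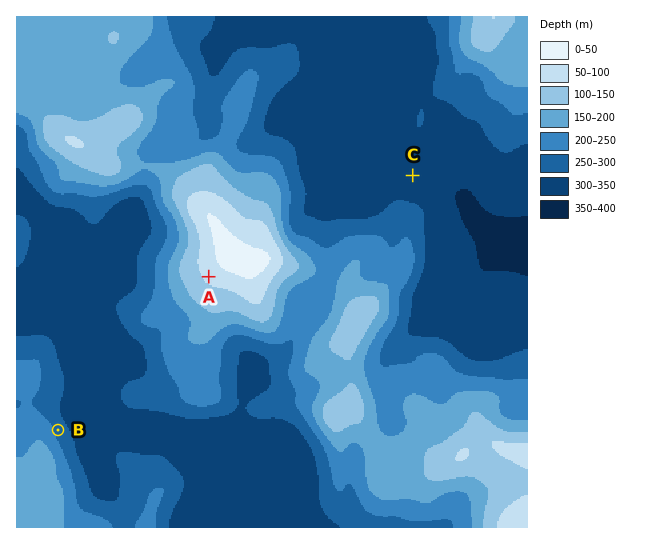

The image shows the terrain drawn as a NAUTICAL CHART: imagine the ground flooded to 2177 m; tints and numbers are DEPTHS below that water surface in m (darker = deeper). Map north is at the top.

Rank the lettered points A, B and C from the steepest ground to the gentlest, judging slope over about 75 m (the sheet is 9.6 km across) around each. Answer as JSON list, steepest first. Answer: ["B", "A", "C"]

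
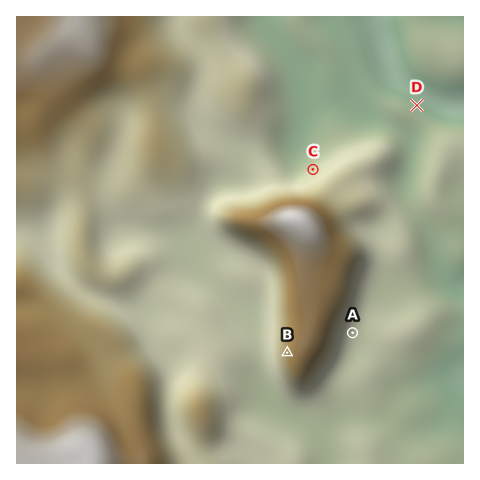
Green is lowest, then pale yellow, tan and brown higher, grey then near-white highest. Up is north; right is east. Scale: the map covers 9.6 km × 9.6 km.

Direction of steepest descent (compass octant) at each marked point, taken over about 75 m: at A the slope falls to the SE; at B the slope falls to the W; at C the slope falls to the NW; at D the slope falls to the NE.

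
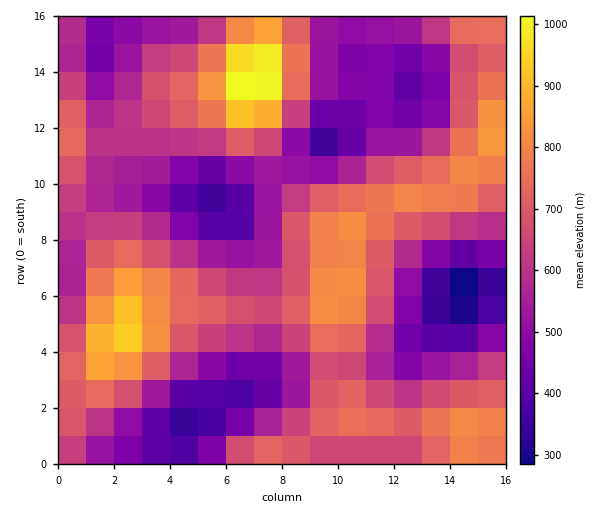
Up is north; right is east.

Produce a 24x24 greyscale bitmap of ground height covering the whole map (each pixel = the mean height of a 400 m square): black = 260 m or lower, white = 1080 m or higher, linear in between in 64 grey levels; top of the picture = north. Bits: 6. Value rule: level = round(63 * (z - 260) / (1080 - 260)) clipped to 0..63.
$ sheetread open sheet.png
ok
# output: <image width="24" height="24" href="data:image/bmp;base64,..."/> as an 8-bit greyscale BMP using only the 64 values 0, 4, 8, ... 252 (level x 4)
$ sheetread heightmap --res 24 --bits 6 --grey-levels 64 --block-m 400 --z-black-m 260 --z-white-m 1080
<image width="24" height="24" href="data:image/bmp;base64,Qk12BgAAAAAAADYEAAAoAAAAGAAAABgAAAABAAgAAAAAAEACAAATCwAAEwsAAAABAAAAAAAAAAAAAAEBAQACAgIAAwMDAAQEBAAFBQUABgYGAAcHBwAICAgACQkJAAoKCgALCwsADAwMAA0NDQAODg4ADw8PABAQEAAREREAEhISABMTEwAUFBQAFRUVABYWFgAXFxcAGBgYABkZGQAaGhoAGxsbABwcHAAdHR0AHh4eAB8fHwAgICAAISEhACIiIgAjIyMAJCQkACUlJQAmJiYAJycnACgoKAApKSkAKioqACsrKwAsLCwALS0tAC4uLgAvLy8AMDAwADExMQAyMjIAMzMzADQ0NAA1NTUANjY2ADc3NwA4ODgAOTk5ADo6OgA7OzsAPDw8AD09PQA+Pj4APz8/AEBAQABBQUEAQkJCAENDQwBEREQARUVFAEZGRgBHR0cASEhIAElJSQBKSkoAS0tLAExMTABNTU0ATk5OAE9PTwBQUFAAUVFRAFJSUgBTU1MAVFRUAFVVVQBWVlYAV1dXAFhYWABZWVkAWlpaAFtbWwBcXFwAXV1dAF5eXgBfX18AYGBgAGFhYQBiYmIAY2NjAGRkZABlZWUAZmZmAGdnZwBoaGgAaWlpAGpqagBra2sAbGxsAG1tbQBubm4Ab29vAHBwcABxcXEAcnJyAHNzcwB0dHQAdXV1AHZ2dgB3d3cAeHh4AHl5eQB6enoAe3t7AHx8fAB9fX0Afn5+AH9/fwCAgIAAgYGBAIKCggCDg4MAhISEAIWFhQCGhoYAh4eHAIiIiACJiYkAioqKAIuLiwCMjIwAjY2NAI6OjgCPj48AkJCQAJGRkQCSkpIAk5OTAJSUlACVlZUAlpaWAJeXlwCYmJgAmZmZAJqamgCbm5sAnJycAJ2dnQCenp4An5+fAKCgoAChoaEAoqKiAKOjowCkpKQApaWlAKampgCnp6cAqKioAKmpqQCqqqoAq6urAKysrACtra0Arq6uAK+vrwCwsLAAsbGxALKysgCzs7MAtLS0ALW1tQC2trYAt7e3ALi4uAC5ubkAurq6ALu7uwC8vLwAvb29AL6+vgC/v78AwMDAAMHBwQDCwsIAw8PDAMTExADFxcUAxsbGAMfHxwDIyMgAycnJAMrKygDLy8sAzMzMAM3NzQDOzs4Az8/PANDQ0ADR0dEA0tLSANPT0wDU1NQA1dXVANbW1gDX19cA2NjYANnZ2QDa2toA29vbANzc3ADd3d0A3t7eAN/f3wDg4OAA4eHhAOLi4gDj4+MA5OTkAOXl5QDm5uYA5+fnAOjo6ADp6ekA6urqAOvr6wDs7OwA7e3tAO7u7gDv7+8A8PDwAPHx8QDy8vIA8/PzAPT09AD19fUA9vb2APf39wD4+PgA+fn5APr6+gD7+/sA/Pz8AP39/QD+/v4A////AHhcSEA4LCw0UICYlIh4cHB0cHB8kKComIBsVEQ0JBggMFRweISMjJCQjIiQnKisnIh8bFRALBgcICxAVGiAkJiYkISMoKisoIiMjHhkRCQkJCQsOExwkJSIfHB0iIyQkIicrKSIaEQ4NCwoNERohIR0ZFhYaGx0gIioxLykjHBUSEA0QFRshIBoVEBATFRccHyozNS8pIhwbGRUXGyAlJB4WDwsMDA4VGicxNjIqJCIjIR0eISUrKSIbEgoHBgcOFiMtMi8pJSQjIB4gIiYtLCUeEwoFAwMKFCEqLy0pJiIfHRscHyUtLScfFAsFAQIIFB8nKiglIR0aGRgYHSUqKycfFw8JBQcMFh0iJCEeGRUTEhEVHiYqKicgGhcSDg8RGRseHh0ZEw4LCg4WICcqLCokIB8cGRgXGxoZGBcTDgoHCA8XHiQoKionJyclIyIeHhoWFBQQDAkHCRAVGR4hIyUnKSooKSgiIRwWFRcUEAwKDhQUFBYVGB8iJCYnKSsmJB4XGBkYFhQUGRsXEw4KDhcZGh4iJywqJx4ZGhsaHB0fJSUeFQsGChETEhUbIystJxwYGhweISIoMDIrHhALDA8RDw4UHyktIxgUGB0hJCYtNjs2JxgREBAQDQsRHicpHhURFR0hIyYuOT44KhoTERERDQsSHyYlGhIOExsdHiMrNjw3KhsSEBEQDg0THSQiGRENERgZGh0jLjUzKRsRDxEREBIXHyUiHBMPERMSExUbJi0rJRoTExUUFRkeJSklA=="/>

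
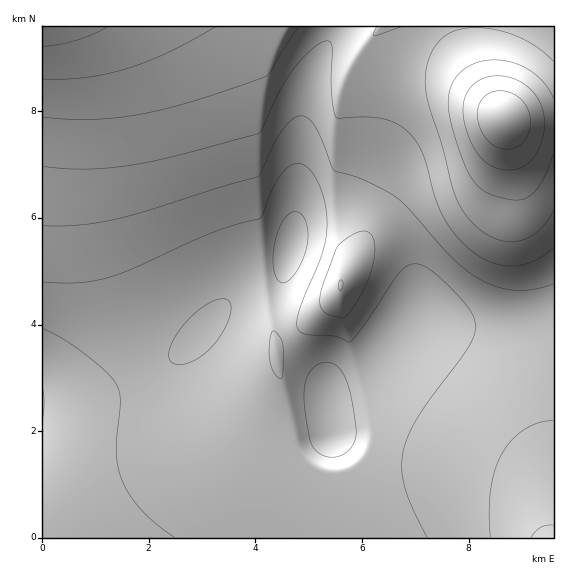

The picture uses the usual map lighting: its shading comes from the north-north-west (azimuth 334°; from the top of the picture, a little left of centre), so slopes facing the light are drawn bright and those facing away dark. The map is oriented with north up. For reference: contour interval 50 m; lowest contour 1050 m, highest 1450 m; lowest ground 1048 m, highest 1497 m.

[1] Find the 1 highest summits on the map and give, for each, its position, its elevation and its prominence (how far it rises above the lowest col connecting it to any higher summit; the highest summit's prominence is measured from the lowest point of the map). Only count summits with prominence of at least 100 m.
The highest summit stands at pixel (504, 119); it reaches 1497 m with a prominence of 449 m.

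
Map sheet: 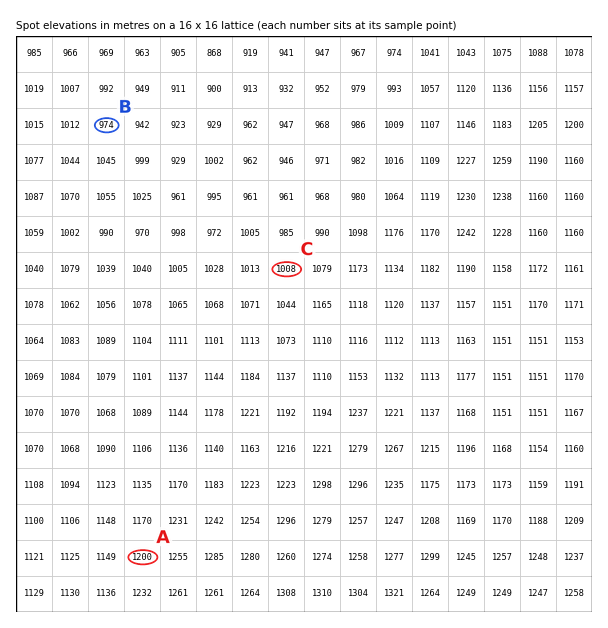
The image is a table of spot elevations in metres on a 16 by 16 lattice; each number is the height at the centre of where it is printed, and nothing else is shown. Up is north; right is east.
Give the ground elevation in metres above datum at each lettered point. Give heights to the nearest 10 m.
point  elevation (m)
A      1200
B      970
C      1010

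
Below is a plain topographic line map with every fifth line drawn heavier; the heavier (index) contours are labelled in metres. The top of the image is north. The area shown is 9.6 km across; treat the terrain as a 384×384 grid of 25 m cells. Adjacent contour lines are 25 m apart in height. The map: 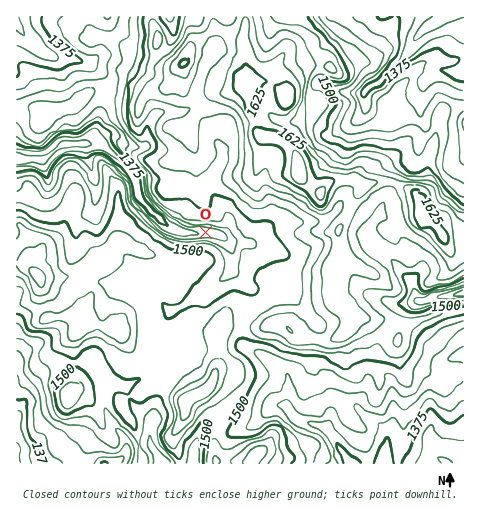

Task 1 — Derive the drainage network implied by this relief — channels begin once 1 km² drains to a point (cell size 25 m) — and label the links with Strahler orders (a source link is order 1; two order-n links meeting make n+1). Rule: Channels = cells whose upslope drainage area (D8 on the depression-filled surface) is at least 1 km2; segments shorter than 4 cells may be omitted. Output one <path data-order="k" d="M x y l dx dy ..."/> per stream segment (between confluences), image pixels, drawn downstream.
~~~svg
<path data-order="1" d="M194 459l0 4-1 0"/><path data-order="2" d="M388 438l0 6-3 7 0 4-1 1 0 7-1 0"/><path data-order="1" d="M431 438l0 4 4 11 11 10 1 0"/><path data-order="2" d="M328 428l7 10 7 15 9 10"/><path data-order="1" d="M151 426l-1 4 0 11 3 8 7 10 1 4"/><path data-order="1" d="M393 421l-1 6-2 3-1 7-1 1"/><path data-order="1" d="M330 419l-2 9"/><path data-order="2" d="M290 412l8 8 4 3 26 5"/><path data-order="1" d="M20 410l-3 3 0 10"/><path data-order="1" d="M270 409l4-3 10 0 6 6"/><path data-order="1" d="M358 407l11 12 5 2 14 14 0 3"/><path data-order="2" d="M103 390l0 13 1 1 0 3 2 7 4 6 13 15 3 7 0 11-8 9-3 1-11 0"/><path data-order="1" d="M108 386l-5 4"/><path data-order="1" d="M99 378l3 5 1 7"/><path data-order="1" d="M271 363l9 6 7 7 0 33 3 3"/><path data-order="1" d="M17 362l0 5"/><path data-order="1" d="M166 323l3-10 6-5"/><path data-order="2" d="M175 308l4 0 4-2 7-7 12-6 15-10 14-14 0-5 1-1"/><path data-order="1" d="M388 301l2 1 5 0 1 2 14 0 1-2 6 0 1-1"/><path data-order="2" d="M418 301l7 0 3-2 7-1 2-1 10 0 1-2 15-2"/><path data-order="1" d="M285 291l-6-3-28 0-19-18 0-7"/><path data-order="1" d="M112 283l14 0 5-3 12 0 15 15 10 14 7-1"/><path data-order="2" d="M232 263l0-10-1-1 0-3-2-5-7-7"/><path data-order="1" d="M279 252l-13-2-9-5-7-1-1-1"/><path data-order="2" d="M249 243l-4 0-1-1-15 0-4-4-3-1"/><path data-order="3" d="M222 237l-4-2"/><path data-order="3" d="M218 235l-7-1-1-2-28 0-14-5-8-9-8-5-11-12-3-7-1-12-11-15-21-21-8-3"/><path data-order="1" d="M269 224l-19 19"/><path data-order="1" d="M278 222l-4 1-18 19-6 1"/><path data-order="1" d="M376 217l-2 3-5 10 0 14 1 2 7 7 13 6 22 24 1 7 1 1 0 4 4 6"/><path data-order="1" d="M85 215l4-1 7-8 0-23-2-4-2-8-5-17 0-9-27 0"/><path data-order="1" d="M47 176l-4-10 0-5-4 0-4-2"/><path data-order="3" d="M35 159l-18 0"/><path data-order="1" d="M463 157l0-34"/><path data-order="3" d="M60 145l-13 13-2 1-10 0"/><path data-order="1" d="M220 145l3 7 0 7-12 19 0 14 16 19 2 6 0 7-1 3-8 8-2 0"/><path data-order="3" d="M80 143l-17 0-3 2"/><path data-order="3" d="M97 143l-17 0"/><path data-order="1" d="M89 141l-8 0-1 2"/><path data-order="1" d="M425 123l-4-10 2-26 2-7 7-7 3-2 21 0 2 2 5 0"/><path data-order="1" d="M311 120l14 14 7 0 5-4 19-10 7-7"/><path data-order="2" d="M363 113l2-4 0-17 2-2 3-3 8-4 29-29 5-7 4-8 9-11 15-8 5 0 8-3"/><path data-order="1" d="M201 71l-2 7 0 4-2 1 0 4-1 1 0 6-1 1-1 8-9 8-23 0-5 2-7 9-3 7 0 12-4 6-11 0-12-10-4-3-10 0-8 9-1 0"/><path data-order="1" d="M89 62l-6 0-5-2-7 0-1-1-10 0-17-7-24-24-2-6 0-5"/><path data-order="1" d="M364 17l20 0"/>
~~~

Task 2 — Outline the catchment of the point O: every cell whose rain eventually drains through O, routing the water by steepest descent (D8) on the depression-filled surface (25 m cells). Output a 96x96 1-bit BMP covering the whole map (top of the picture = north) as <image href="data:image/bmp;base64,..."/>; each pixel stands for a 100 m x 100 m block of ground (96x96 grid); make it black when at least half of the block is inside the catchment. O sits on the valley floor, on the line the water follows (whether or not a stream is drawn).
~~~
<image width="96" height="96" href="data:image/bmp;base64,Qk2+BAAAAAAAAD4AAAAoAAAAYAAAAGAAAAABAAEAAAAAAIAEAAATCwAAEwsAAAIAAAAAAAAA////AAAAAAAAAAAAAAAAAAAAAAAAAAAAAAAAAAAAAAAAAAAAAAAAAAAAAAAAAAAAAAAAAAAAAAAAAAAAAAAAAAAAAAAAAAAAAAAAAAAAAAAAAAAAAAAAAAAAAAAAAAAAAAAAAAAAAAAAAAAAAAAAAAAAAAAAAAAAAAAAAAAAAAAAAAAAAAAAAAAAAAAAAAAAAAAAAAAAAAAAAAAAAAAAAAAAAAAAAAAAAAAAAAAAAAAAAAAAAAAAAAAAAAAAAAAAAAAAAAAAAAAAAAAAAIAAAAAAAAAAAAAAAcAAAAAAAAAAAAAAA8AAAAAAAAAAAAAAB+AAAAAAAAAAAAAAD+AAAAAAAAAAAAAAH+AAAAAAAAAAAAAHv/AAAAAAAAAAAAA///AAAAAAAAAAAAB///AAAAAAAAAAAAD///AAAAAAAAAAAAH//+AAAGAAAAAAAAH//+AAD/wAAAAAAAP//+AAH/4AAAAAAA////AMf/8AAAAAA/////////8AAAAD4/////////8AAAAD//////////8AAAAD//////////4AAAAD//////////wAAAAD//////////gAAAAD//////////AAAAAH//////////AAAAAH//////////AAAAAH//////////AAAAAAB/////////AAAAAAAf////////AAAAAAAH////////AAAAAAAD//Af////AAAAAAAB/8AP////gAAAAAAA/gAH////wAAAAAAA+AAH////wAAAAAAAYAAH////wAAAAAAAAAAH////gAAAAAAAAAAH////gAAAAAAAAAAH////gAAAAAAAAAAH////wAAAAAAAAAAH////4AAAAAAAAAAH////4AAAAAAAAAAH////8AAAAAAAAAAH////8AAAAAAAAAAP////+AAAAAAAAAAP////+AAAAAAAAAAP///3/AAAAAAAAAAf///j/AAAAAAAAAAf///B+AAAAAAAAAAf//+AAAAAAAAAAAAf//+AAAAAAAAAAAAf//+AAAAAAAAAAAAf//8AAAAAAAAAAAAf//8AAAAAAAAAAAA///8AAAAAAAAAAAA///4AAAAAAAAAAAA///wAAAAAAAAAAAB///AAAAAAAAAAAAB//4AAAAAAAAAAAAB//wAAAAAAAAAAAAB//wAAAAAAAAAAAAA//gAAAAAAAAAAAAA//gAAAAAAAAAAAAAf/gAAAAAAAAAAAAAP/AAAAAAAAAAAAAAH/AAAAAAAAAAAAAAD/AAAAAAAAAAAAAAAfAAAAAAAAAAAAAAAGAAAAAAAAAAAAAAAAAAAAAAAAAAAAAAAAAAAAAAAAAAAAAAAAAAAAAAAAAAAAAAAAAAAAAAAAAAAAAAAAAAAAAAAAAAAAAAAAAAAAAAAAAAAAAAAAAAAAAAAAAAAAAAAAAAAAAAAAAAAAAAAAAAAAAAAAAAAAAAAAAAAAAAAAAAAAAAAAAAAAAAAAAAAAAAAAAAAAAAAAAAAAAAAAAAAAAAAAAAAAAAAAAAAAAAAAAAAAAAAAAAAAAAAA="/>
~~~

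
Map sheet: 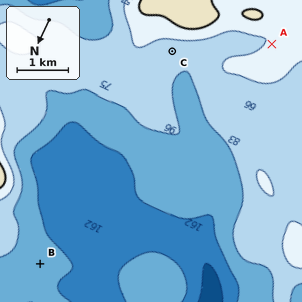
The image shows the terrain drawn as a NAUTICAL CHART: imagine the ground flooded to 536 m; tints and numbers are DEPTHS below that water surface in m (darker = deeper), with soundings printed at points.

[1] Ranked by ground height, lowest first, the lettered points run B C A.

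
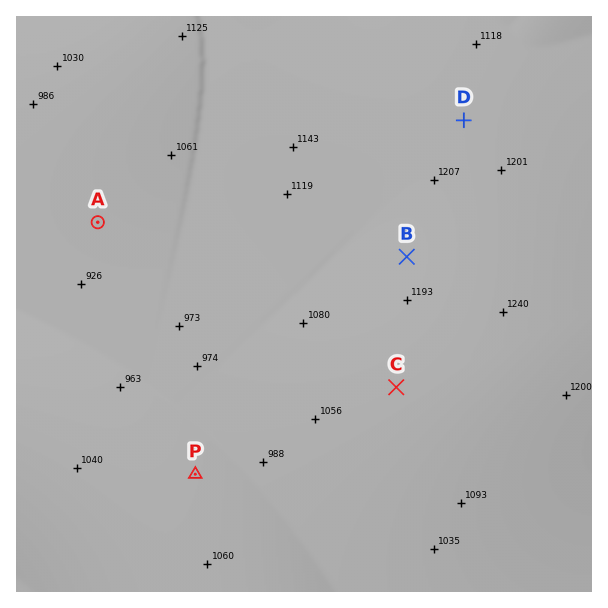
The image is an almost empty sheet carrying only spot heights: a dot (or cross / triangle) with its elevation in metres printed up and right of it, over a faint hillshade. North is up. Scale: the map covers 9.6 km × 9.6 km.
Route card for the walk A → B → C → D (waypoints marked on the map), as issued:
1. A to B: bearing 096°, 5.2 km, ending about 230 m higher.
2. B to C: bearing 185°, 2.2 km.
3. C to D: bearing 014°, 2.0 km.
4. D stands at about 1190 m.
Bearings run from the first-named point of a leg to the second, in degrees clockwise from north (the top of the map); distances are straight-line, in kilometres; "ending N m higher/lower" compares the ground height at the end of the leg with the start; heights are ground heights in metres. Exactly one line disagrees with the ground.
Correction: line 3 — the distance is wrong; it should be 4.6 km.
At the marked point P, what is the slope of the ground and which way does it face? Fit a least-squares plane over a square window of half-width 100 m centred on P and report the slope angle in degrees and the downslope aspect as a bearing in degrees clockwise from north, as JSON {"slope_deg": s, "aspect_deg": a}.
{"slope_deg": 4, "aspect_deg": 36}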